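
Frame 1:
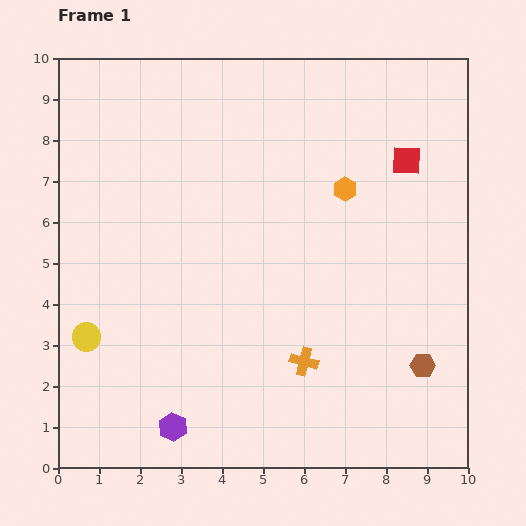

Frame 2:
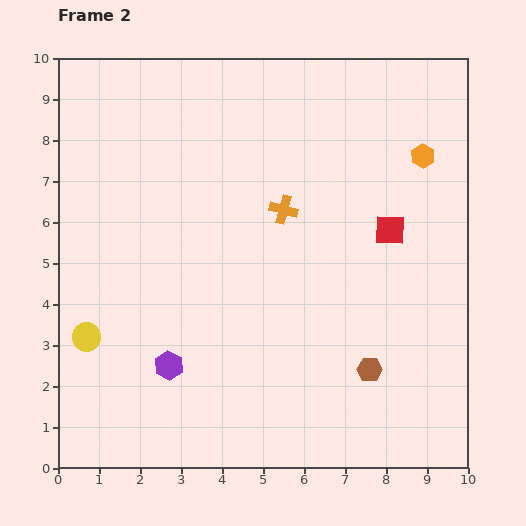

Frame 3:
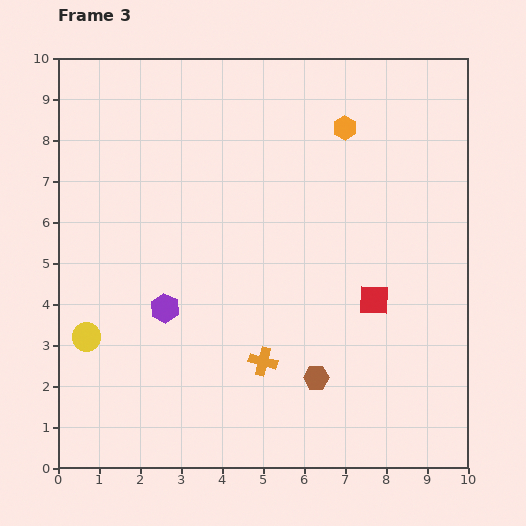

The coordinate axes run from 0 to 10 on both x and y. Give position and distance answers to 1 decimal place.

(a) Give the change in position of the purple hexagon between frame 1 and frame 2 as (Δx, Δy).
(-0.1, 1.5)

The purple hexagon was at (2.8, 1.0) in frame 1 and (2.7, 2.5) in frame 2.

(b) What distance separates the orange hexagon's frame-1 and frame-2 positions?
2.1

The orange hexagon moved from (7.0, 6.8) to (8.9, 7.6), a distance of √(1.9² + 0.8²) ≈ 2.1.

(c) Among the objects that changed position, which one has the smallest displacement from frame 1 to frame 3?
the orange cross

(moved 1.0)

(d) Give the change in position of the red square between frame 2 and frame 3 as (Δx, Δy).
(-0.4, -1.7)

The red square was at (8.1, 5.8) in frame 2 and (7.7, 4.1) in frame 3.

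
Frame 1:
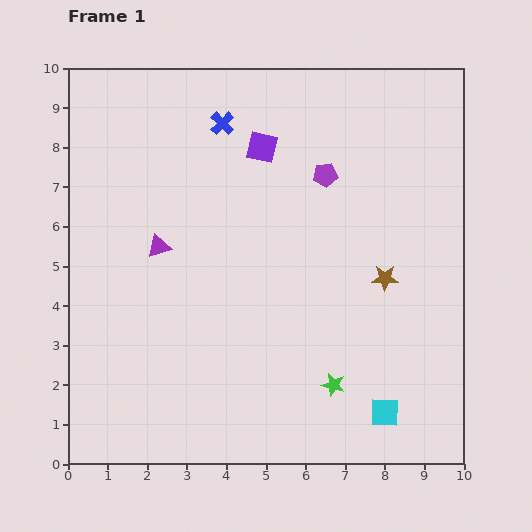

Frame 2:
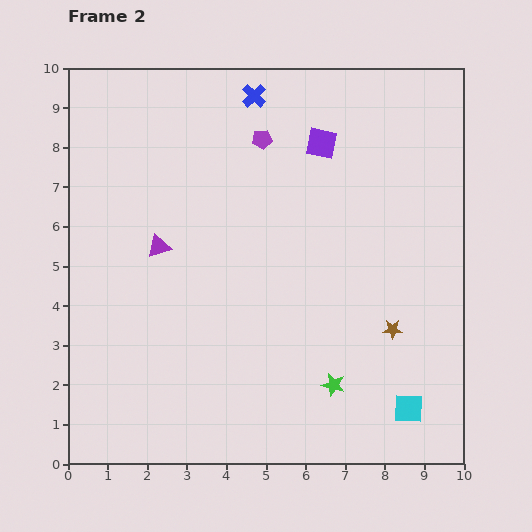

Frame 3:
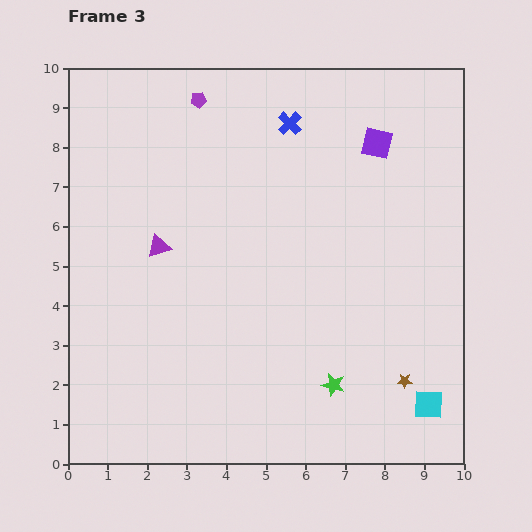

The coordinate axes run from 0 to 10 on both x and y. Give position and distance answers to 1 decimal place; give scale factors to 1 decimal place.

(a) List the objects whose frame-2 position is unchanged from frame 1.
the green star, the purple triangle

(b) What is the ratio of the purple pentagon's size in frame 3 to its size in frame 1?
0.7×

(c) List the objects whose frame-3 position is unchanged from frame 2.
the green star, the purple triangle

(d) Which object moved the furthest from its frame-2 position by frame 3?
the purple pentagon

(moved 1.9; next 1.4)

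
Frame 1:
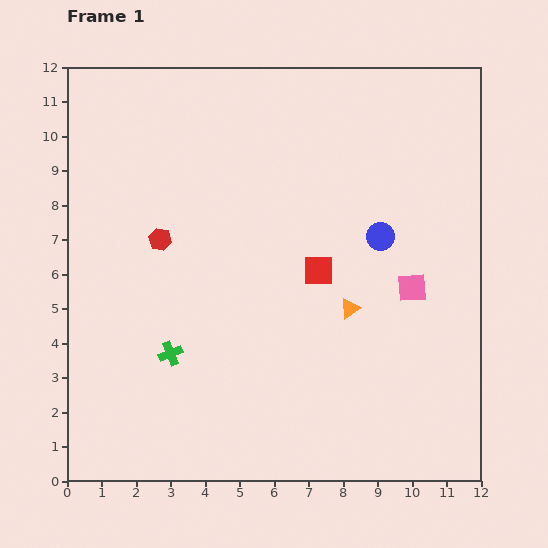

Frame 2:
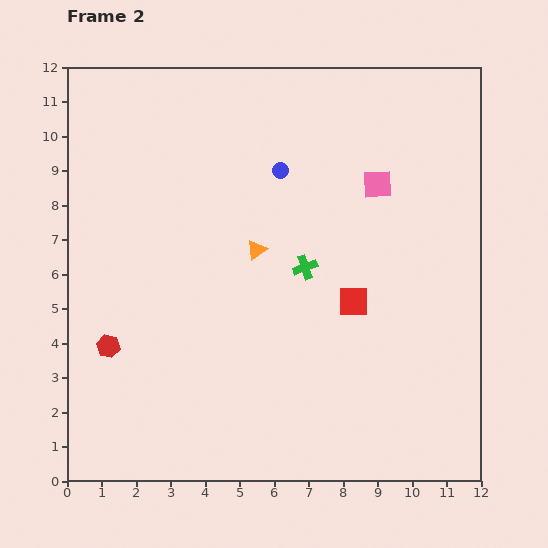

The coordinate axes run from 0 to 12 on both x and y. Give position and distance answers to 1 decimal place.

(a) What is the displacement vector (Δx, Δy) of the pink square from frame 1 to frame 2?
(-1.0, 3.0)

The pink square was at (10.0, 5.6) in frame 1 and (9.0, 8.6) in frame 2.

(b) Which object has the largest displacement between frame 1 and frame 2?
the green cross

(moved 4.6; next 3.5)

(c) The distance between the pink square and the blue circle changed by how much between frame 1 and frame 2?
+1.1

Distance in frame 1: 1.7. Distance in frame 2: 2.8.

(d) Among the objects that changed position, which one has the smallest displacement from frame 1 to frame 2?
the red square

(moved 1.3)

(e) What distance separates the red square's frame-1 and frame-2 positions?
1.3

The red square moved from (7.3, 6.1) to (8.3, 5.2), a distance of √(1.0² + 0.9²) ≈ 1.3.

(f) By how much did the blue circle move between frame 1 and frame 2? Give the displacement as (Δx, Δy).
(-2.9, 1.9)

The blue circle was at (9.1, 7.1) in frame 1 and (6.2, 9.0) in frame 2.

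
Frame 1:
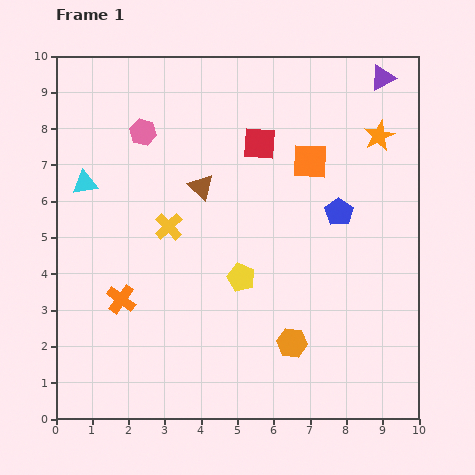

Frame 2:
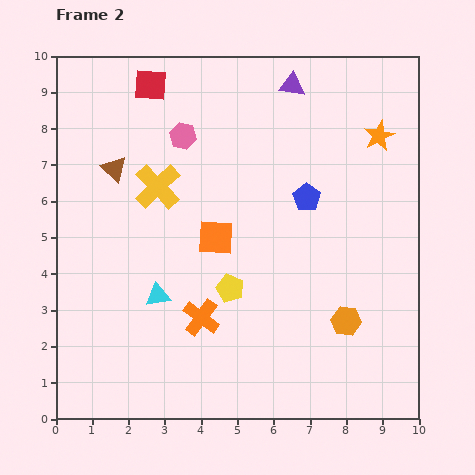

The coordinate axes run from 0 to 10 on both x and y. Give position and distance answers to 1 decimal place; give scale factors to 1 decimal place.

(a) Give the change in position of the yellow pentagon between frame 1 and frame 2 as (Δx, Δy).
(-0.3, -0.3)

The yellow pentagon was at (5.1, 3.9) in frame 1 and (4.8, 3.6) in frame 2.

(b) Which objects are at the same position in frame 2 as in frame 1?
the orange star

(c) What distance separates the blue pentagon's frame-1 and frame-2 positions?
1.0

The blue pentagon moved from (7.8, 5.7) to (6.9, 6.1), a distance of √(0.9² + 0.4²) ≈ 1.0.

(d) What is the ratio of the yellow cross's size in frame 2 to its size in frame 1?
1.7×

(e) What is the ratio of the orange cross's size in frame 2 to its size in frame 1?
1.3×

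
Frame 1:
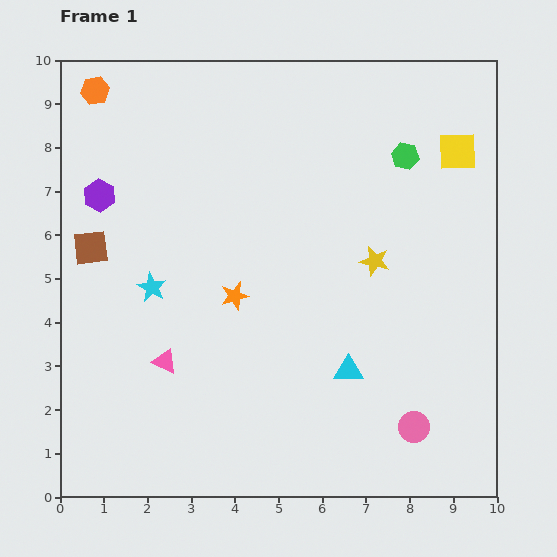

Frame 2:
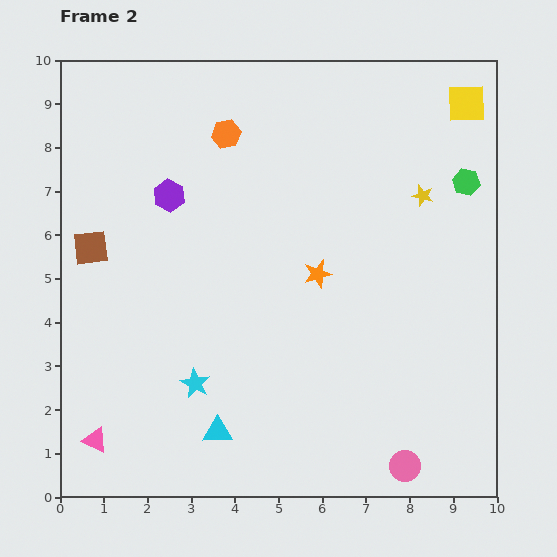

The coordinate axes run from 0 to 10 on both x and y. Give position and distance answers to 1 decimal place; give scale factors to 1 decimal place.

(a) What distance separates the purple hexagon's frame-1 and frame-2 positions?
1.6

The purple hexagon moved from (0.9, 6.9) to (2.5, 6.9), a distance of √(1.6² + 0.0²) ≈ 1.6.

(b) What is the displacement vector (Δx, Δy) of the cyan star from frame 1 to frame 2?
(1.0, -2.2)

The cyan star was at (2.1, 4.8) in frame 1 and (3.1, 2.6) in frame 2.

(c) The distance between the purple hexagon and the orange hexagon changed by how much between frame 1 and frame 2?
-0.5

Distance in frame 1: 2.4. Distance in frame 2: 1.9.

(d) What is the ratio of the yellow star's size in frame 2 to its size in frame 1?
0.7×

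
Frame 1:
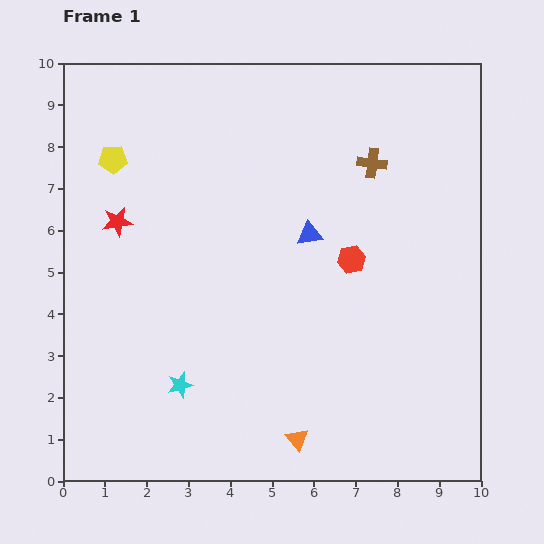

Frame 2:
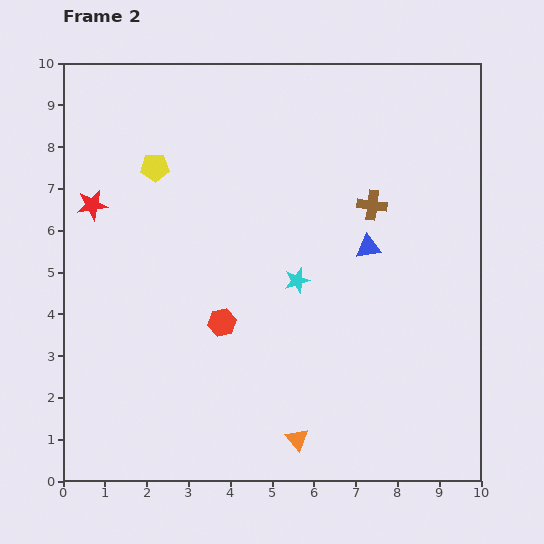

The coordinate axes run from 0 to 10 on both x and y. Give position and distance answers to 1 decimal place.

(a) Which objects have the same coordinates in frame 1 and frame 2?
the orange triangle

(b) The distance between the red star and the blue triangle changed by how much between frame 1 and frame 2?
+2.1

Distance in frame 1: 4.6. Distance in frame 2: 6.7.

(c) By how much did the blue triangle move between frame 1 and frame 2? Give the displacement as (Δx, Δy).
(1.4, -0.3)

The blue triangle was at (5.9, 5.9) in frame 1 and (7.3, 5.6) in frame 2.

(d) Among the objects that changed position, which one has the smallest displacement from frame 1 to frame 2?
the red star

(moved 0.7)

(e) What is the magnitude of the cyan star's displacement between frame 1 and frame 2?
3.8

The cyan star moved from (2.8, 2.3) to (5.6, 4.8), a distance of √(2.8² + 2.5²) ≈ 3.8.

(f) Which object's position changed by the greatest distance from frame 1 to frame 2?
the cyan star

(moved 3.8; next 3.4)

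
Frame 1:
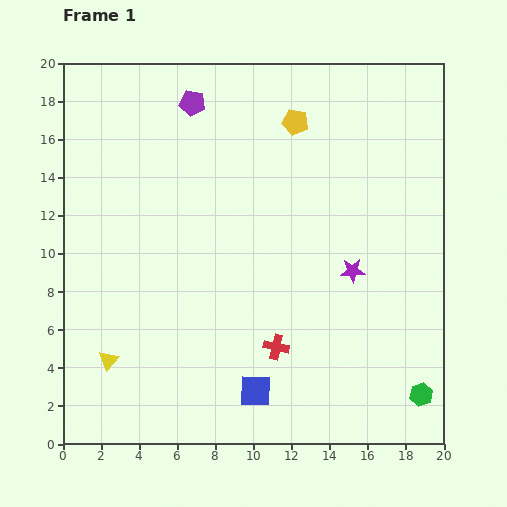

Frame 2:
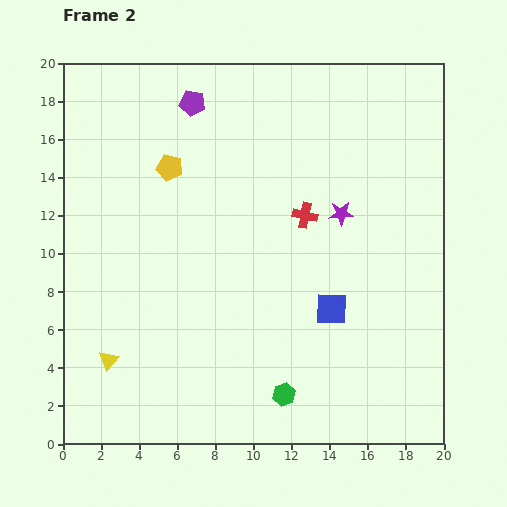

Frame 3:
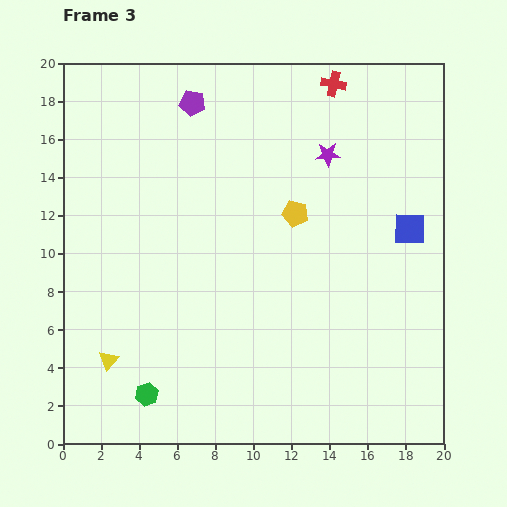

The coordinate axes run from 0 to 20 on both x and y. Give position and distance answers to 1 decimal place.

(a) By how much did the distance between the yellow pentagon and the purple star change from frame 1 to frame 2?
+0.9

Distance in frame 1: 8.4. Distance in frame 2: 9.3.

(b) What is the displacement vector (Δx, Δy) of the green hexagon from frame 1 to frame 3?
(-14.4, 0.0)

The green hexagon was at (18.8, 2.6) in frame 1 and (4.4, 2.6) in frame 3.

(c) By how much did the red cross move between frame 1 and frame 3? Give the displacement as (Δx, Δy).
(3.0, 13.8)

The red cross was at (11.2, 5.1) in frame 1 and (14.2, 18.9) in frame 3.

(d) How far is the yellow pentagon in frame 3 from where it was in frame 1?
4.8

The yellow pentagon moved from (12.2, 16.9) to (12.2, 12.1), a distance of √(0.0² + 4.8²) ≈ 4.8.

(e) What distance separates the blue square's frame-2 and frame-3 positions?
5.9

The blue square moved from (14.1, 7.1) to (18.2, 11.3), a distance of √(4.1² + 4.2²) ≈ 5.9.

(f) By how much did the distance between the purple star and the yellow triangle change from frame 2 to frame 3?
+1.4

Distance in frame 2: 14.4. Distance in frame 3: 15.8.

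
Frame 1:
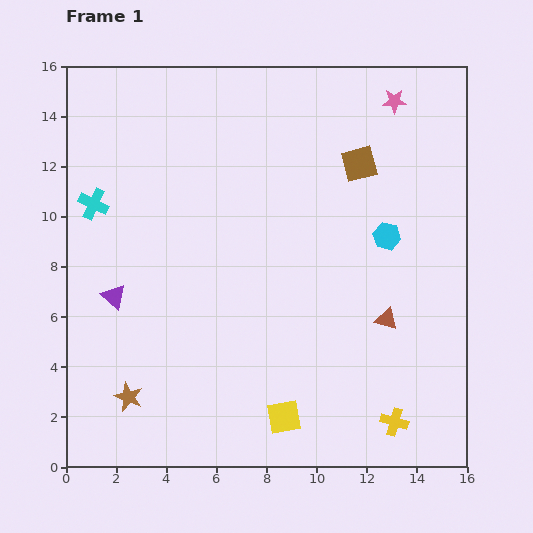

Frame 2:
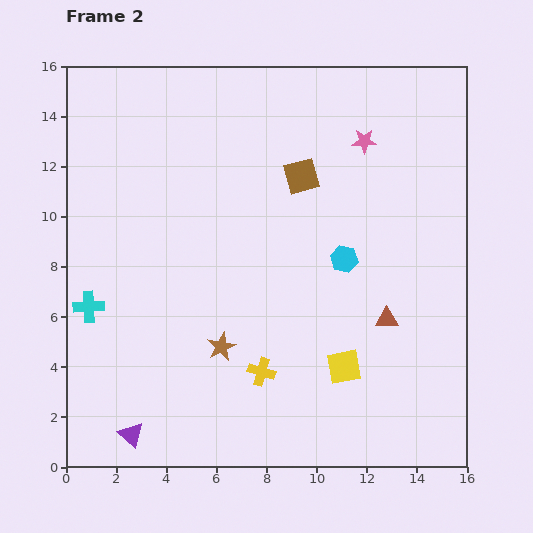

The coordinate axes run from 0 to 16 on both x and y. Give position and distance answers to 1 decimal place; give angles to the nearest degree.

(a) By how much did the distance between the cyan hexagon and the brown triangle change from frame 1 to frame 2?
-0.4

Distance in frame 1: 3.3. Distance in frame 2: 2.9.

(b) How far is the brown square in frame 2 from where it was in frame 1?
2.4

The brown square moved from (11.7, 12.1) to (9.4, 11.6), a distance of √(2.3² + 0.5²) ≈ 2.4.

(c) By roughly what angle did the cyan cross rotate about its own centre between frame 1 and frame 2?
28° counter-clockwise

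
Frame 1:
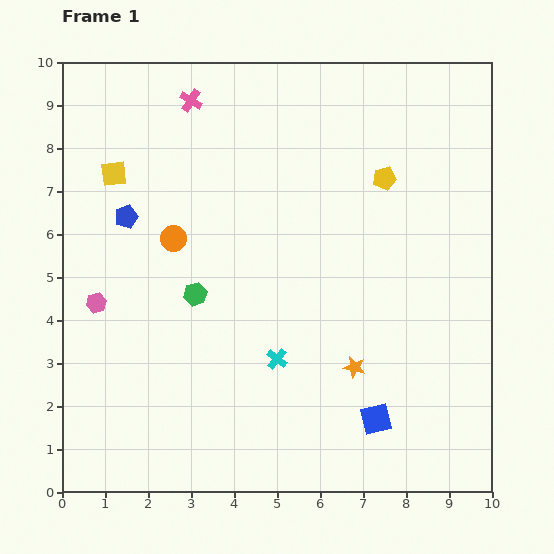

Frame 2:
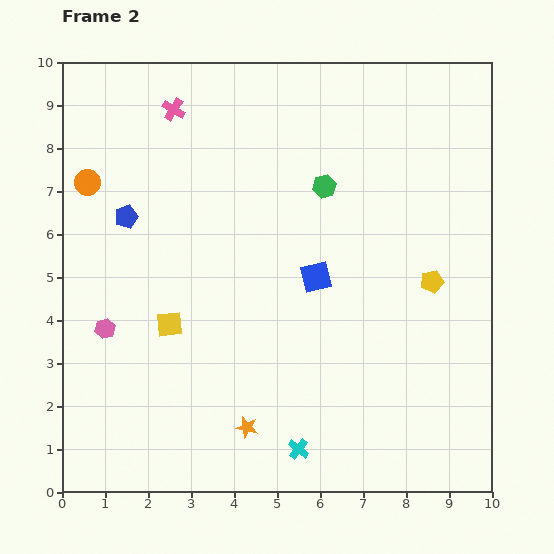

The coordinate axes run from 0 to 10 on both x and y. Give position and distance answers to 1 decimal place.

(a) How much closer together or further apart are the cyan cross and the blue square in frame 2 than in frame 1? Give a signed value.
+1.3

Distance in frame 1: 2.7. Distance in frame 2: 4.0.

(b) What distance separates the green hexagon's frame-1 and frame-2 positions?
3.9

The green hexagon moved from (3.1, 4.6) to (6.1, 7.1), a distance of √(3.0² + 2.5²) ≈ 3.9.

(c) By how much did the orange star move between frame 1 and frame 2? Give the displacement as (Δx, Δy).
(-2.5, -1.4)

The orange star was at (6.8, 2.9) in frame 1 and (4.3, 1.5) in frame 2.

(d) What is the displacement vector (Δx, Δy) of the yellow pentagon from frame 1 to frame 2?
(1.1, -2.4)

The yellow pentagon was at (7.5, 7.3) in frame 1 and (8.6, 4.9) in frame 2.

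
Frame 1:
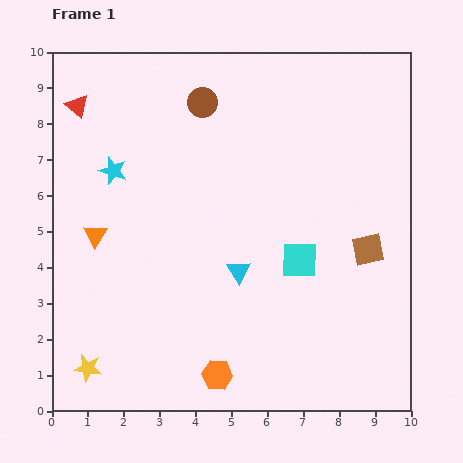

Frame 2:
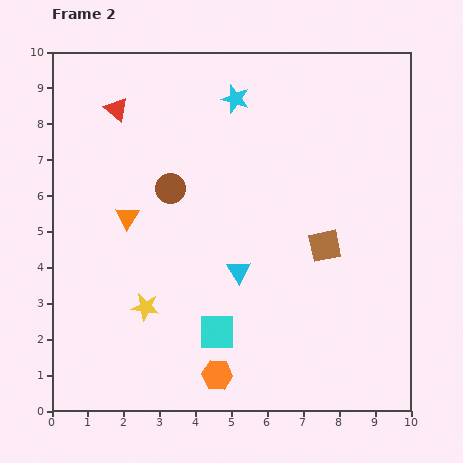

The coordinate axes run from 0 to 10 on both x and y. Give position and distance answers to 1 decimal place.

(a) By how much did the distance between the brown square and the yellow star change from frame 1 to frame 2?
-3.2

Distance in frame 1: 8.5. Distance in frame 2: 5.3.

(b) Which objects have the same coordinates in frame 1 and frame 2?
the orange hexagon, the cyan triangle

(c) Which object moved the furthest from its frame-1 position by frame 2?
the cyan star

(moved 3.9; next 3.0)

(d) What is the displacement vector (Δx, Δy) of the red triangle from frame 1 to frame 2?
(1.1, -0.1)

The red triangle was at (0.7, 8.5) in frame 1 and (1.8, 8.4) in frame 2.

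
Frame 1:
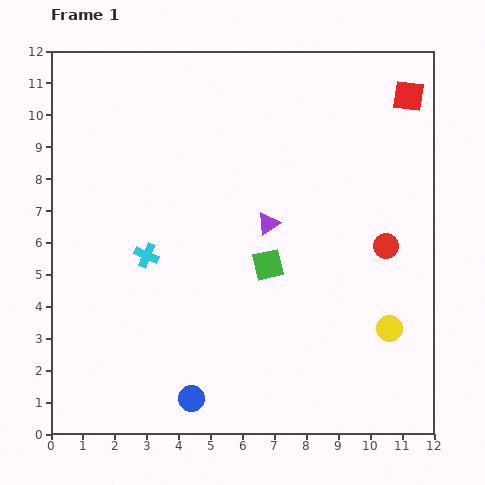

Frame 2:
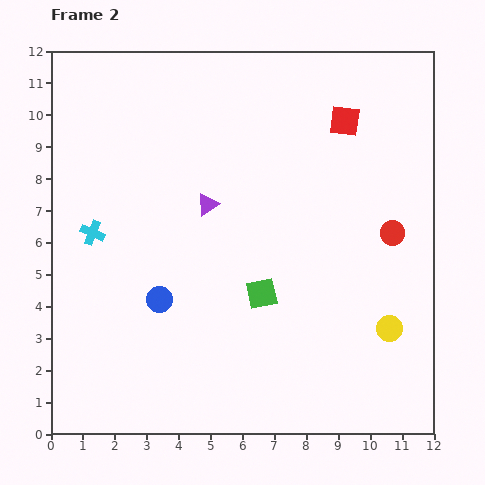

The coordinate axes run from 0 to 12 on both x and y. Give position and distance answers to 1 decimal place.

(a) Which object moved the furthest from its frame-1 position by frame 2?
the blue circle

(moved 3.3; next 2.2)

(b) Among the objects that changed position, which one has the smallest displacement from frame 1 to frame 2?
the red circle

(moved 0.4)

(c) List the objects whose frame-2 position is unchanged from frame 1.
the yellow circle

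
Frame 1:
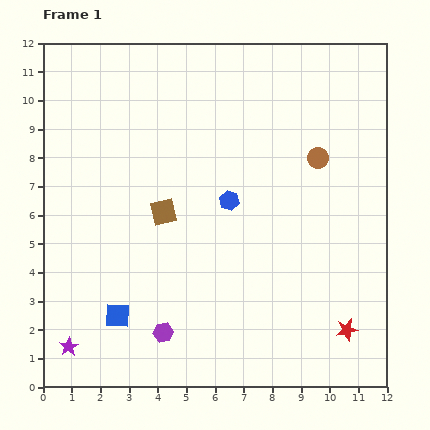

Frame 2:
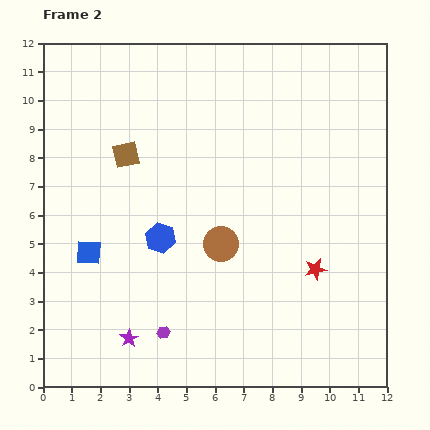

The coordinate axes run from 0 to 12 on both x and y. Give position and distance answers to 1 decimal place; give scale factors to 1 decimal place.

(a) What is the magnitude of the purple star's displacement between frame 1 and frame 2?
2.1

The purple star moved from (0.9, 1.4) to (3.0, 1.7), a distance of √(2.1² + 0.3²) ≈ 2.1.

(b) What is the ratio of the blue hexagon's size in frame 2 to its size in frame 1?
1.5×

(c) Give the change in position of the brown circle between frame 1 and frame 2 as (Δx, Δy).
(-3.4, -3.0)

The brown circle was at (9.6, 8.0) in frame 1 and (6.2, 5.0) in frame 2.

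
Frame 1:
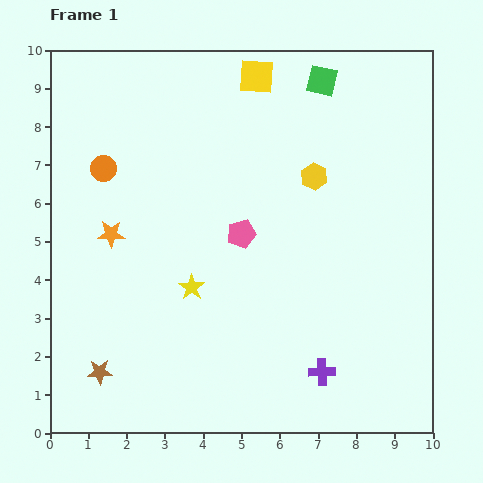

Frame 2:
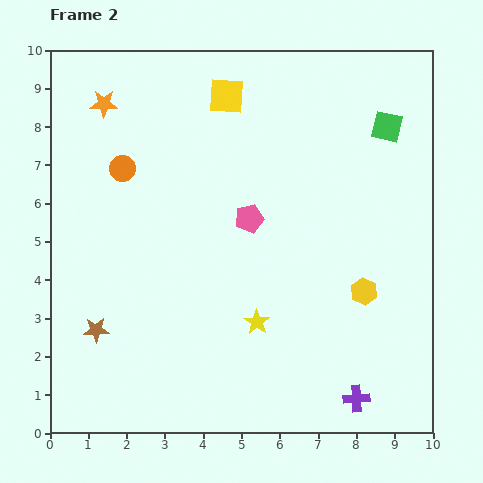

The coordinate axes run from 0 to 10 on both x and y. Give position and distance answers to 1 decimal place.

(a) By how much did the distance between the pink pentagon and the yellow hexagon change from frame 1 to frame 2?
+1.2

Distance in frame 1: 2.4. Distance in frame 2: 3.6.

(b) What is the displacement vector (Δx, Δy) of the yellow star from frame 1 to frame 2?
(1.7, -0.9)

The yellow star was at (3.7, 3.8) in frame 1 and (5.4, 2.9) in frame 2.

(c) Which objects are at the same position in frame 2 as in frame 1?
none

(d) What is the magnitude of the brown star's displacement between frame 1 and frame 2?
1.1

The brown star moved from (1.3, 1.6) to (1.2, 2.7), a distance of √(0.1² + 1.1²) ≈ 1.1.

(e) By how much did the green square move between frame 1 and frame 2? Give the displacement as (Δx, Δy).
(1.7, -1.2)

The green square was at (7.1, 9.2) in frame 1 and (8.8, 8.0) in frame 2.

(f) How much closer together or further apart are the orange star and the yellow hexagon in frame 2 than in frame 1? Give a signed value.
+2.9

Distance in frame 1: 5.5. Distance in frame 2: 8.4.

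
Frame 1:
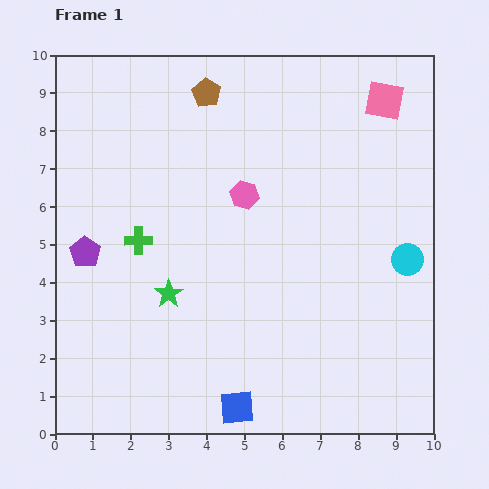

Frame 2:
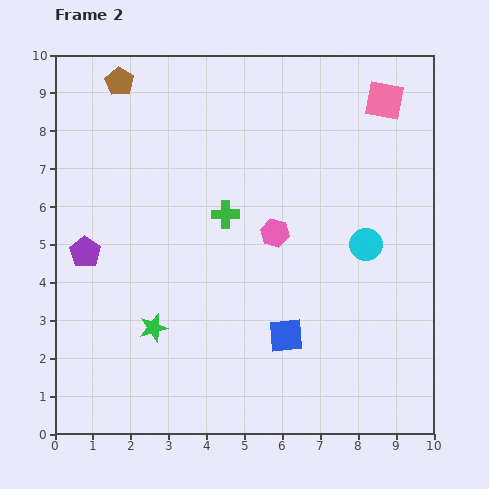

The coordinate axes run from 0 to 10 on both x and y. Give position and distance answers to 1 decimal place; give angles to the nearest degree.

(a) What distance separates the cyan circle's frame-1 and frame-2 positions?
1.2

The cyan circle moved from (9.3, 4.6) to (8.2, 5.0), a distance of √(1.1² + 0.4²) ≈ 1.2.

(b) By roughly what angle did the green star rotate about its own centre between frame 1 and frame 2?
20° clockwise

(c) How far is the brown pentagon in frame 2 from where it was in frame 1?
2.3

The brown pentagon moved from (4.0, 9.0) to (1.7, 9.3), a distance of √(2.3² + 0.3²) ≈ 2.3.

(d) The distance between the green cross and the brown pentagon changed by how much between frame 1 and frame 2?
+0.2

Distance in frame 1: 4.3. Distance in frame 2: 4.5.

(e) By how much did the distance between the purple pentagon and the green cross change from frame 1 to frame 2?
+2.4

Distance in frame 1: 1.4. Distance in frame 2: 3.8.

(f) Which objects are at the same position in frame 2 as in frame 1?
the purple pentagon, the pink square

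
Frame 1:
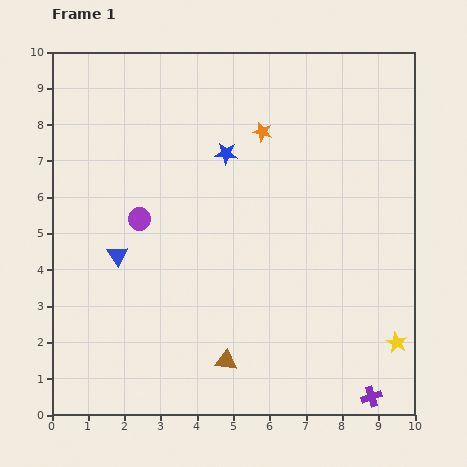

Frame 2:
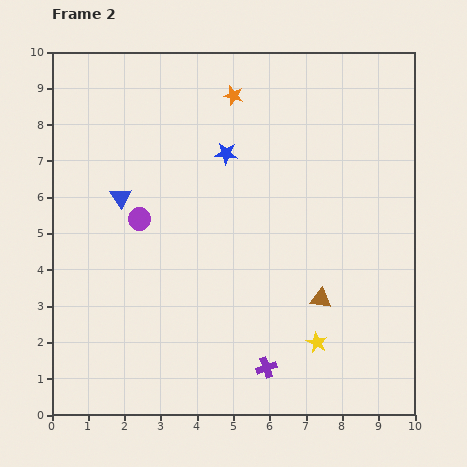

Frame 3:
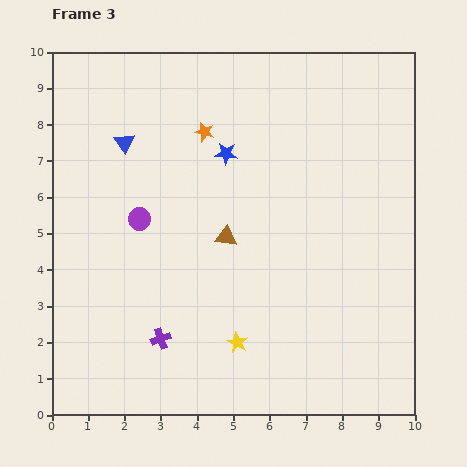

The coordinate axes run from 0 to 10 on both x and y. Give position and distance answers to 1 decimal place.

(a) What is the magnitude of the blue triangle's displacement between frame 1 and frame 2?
1.6

The blue triangle moved from (1.8, 4.4) to (1.9, 6.0), a distance of √(0.1² + 1.6²) ≈ 1.6.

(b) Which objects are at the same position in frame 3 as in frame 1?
the purple circle, the blue star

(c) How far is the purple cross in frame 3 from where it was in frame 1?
6.0

The purple cross moved from (8.8, 0.5) to (3.0, 2.1), a distance of √(5.8² + 1.6²) ≈ 6.0.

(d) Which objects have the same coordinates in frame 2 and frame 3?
the purple circle, the blue star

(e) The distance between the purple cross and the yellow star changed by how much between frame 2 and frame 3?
+0.5

Distance in frame 2: 1.6. Distance in frame 3: 2.1.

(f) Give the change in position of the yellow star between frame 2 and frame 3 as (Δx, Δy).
(-2.2, 0.0)

The yellow star was at (7.3, 2.0) in frame 2 and (5.1, 2.0) in frame 3.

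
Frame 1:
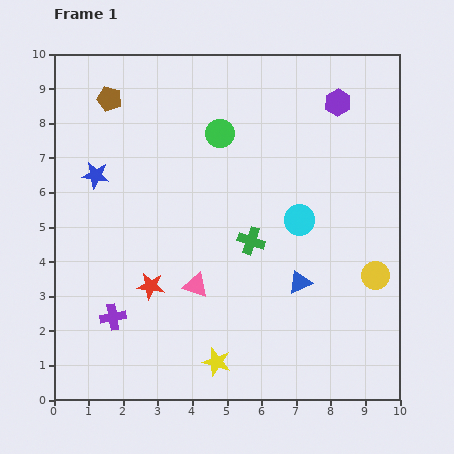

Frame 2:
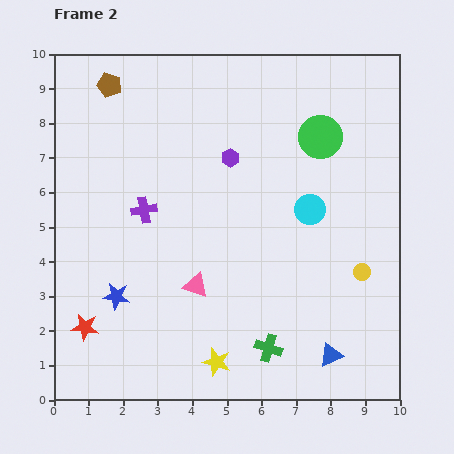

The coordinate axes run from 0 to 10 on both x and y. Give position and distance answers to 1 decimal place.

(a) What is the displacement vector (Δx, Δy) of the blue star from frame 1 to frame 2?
(0.6, -3.5)

The blue star was at (1.2, 6.5) in frame 1 and (1.8, 3.0) in frame 2.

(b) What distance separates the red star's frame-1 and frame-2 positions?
2.2

The red star moved from (2.8, 3.3) to (0.9, 2.1), a distance of √(1.9² + 1.2²) ≈ 2.2.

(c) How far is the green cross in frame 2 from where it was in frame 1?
3.1

The green cross moved from (5.7, 4.6) to (6.2, 1.5), a distance of √(0.5² + 3.1²) ≈ 3.1.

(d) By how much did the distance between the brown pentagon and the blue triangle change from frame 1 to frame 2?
+2.5

Distance in frame 1: 7.6. Distance in frame 2: 10.1.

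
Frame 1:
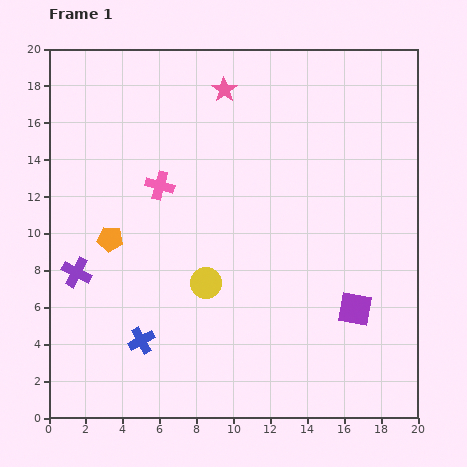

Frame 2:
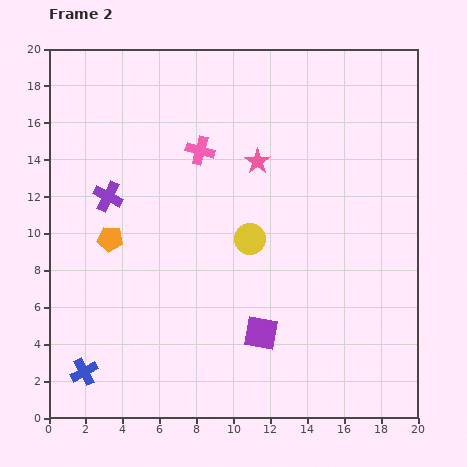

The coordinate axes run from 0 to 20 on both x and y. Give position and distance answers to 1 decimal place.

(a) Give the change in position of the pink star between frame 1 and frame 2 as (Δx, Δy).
(1.8, -3.9)

The pink star was at (9.5, 17.8) in frame 1 and (11.3, 13.9) in frame 2.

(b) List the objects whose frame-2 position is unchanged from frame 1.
the orange pentagon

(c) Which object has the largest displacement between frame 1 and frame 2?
the purple square

(moved 5.3; next 4.4)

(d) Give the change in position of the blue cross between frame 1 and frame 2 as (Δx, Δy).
(-3.1, -1.7)

The blue cross was at (5.0, 4.2) in frame 1 and (1.9, 2.5) in frame 2.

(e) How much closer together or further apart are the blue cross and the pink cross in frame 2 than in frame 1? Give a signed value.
+5.1

Distance in frame 1: 8.5. Distance in frame 2: 13.6.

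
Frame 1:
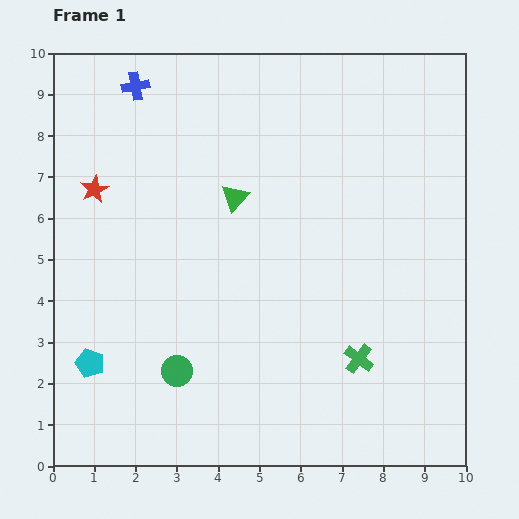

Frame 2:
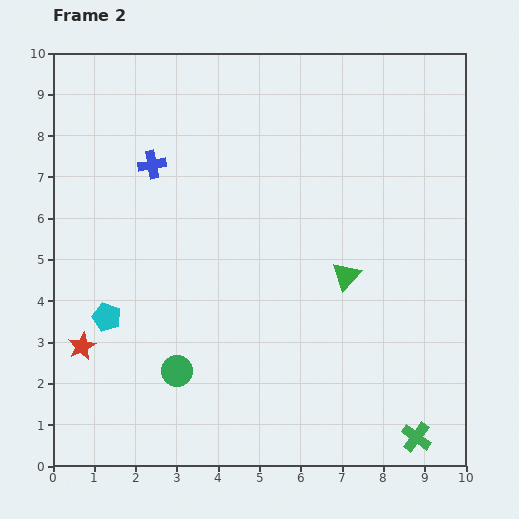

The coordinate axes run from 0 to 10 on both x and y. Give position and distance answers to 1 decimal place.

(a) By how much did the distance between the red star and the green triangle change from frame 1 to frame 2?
+3.2

Distance in frame 1: 3.4. Distance in frame 2: 6.6.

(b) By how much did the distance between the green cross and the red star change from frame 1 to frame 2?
+0.8

Distance in frame 1: 7.6. Distance in frame 2: 8.4.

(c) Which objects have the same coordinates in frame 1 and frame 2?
the green circle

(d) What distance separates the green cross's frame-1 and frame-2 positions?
2.4

The green cross moved from (7.4, 2.6) to (8.8, 0.7), a distance of √(1.4² + 1.9²) ≈ 2.4.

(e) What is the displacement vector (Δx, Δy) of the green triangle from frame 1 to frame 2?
(2.7, -1.9)

The green triangle was at (4.4, 6.5) in frame 1 and (7.1, 4.6) in frame 2.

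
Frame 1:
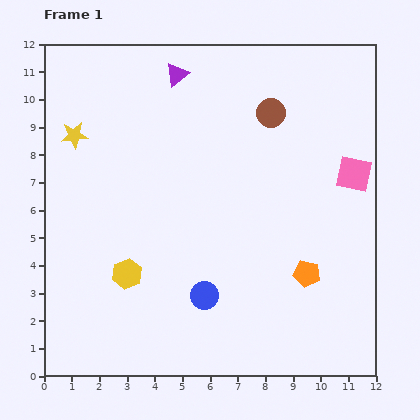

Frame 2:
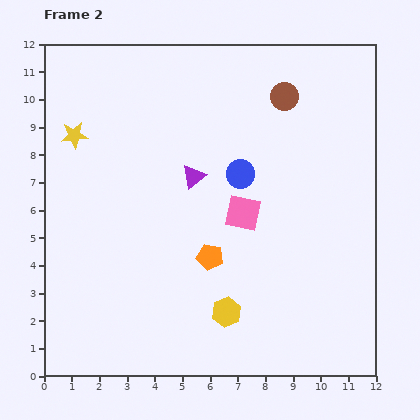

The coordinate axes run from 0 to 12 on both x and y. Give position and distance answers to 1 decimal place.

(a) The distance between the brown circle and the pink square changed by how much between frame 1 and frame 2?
+0.8

Distance in frame 1: 3.7. Distance in frame 2: 4.5.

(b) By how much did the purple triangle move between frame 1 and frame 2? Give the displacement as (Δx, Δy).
(0.6, -3.7)

The purple triangle was at (4.8, 10.9) in frame 1 and (5.4, 7.2) in frame 2.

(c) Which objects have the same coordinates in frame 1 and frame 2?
the yellow star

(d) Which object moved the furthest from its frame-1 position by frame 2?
the blue circle

(moved 4.6; next 4.2)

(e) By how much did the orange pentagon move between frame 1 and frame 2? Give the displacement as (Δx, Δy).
(-3.5, 0.6)

The orange pentagon was at (9.5, 3.7) in frame 1 and (6.0, 4.3) in frame 2.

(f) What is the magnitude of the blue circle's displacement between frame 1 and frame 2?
4.6

The blue circle moved from (5.8, 2.9) to (7.1, 7.3), a distance of √(1.3² + 4.4²) ≈ 4.6.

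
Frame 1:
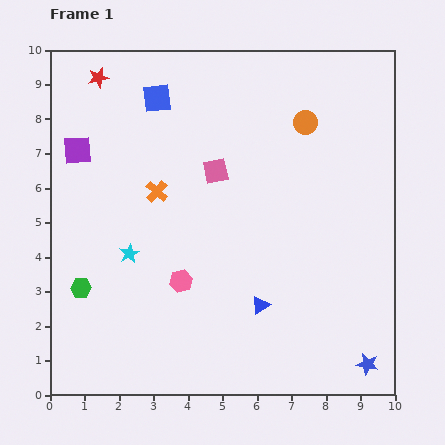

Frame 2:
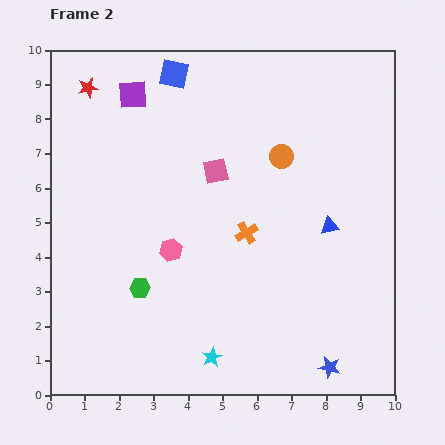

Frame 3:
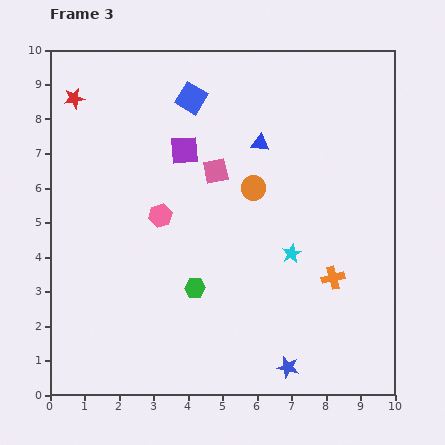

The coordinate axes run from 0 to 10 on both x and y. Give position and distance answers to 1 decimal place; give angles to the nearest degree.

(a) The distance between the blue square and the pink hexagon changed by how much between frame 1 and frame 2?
-0.2

Distance in frame 1: 5.3. Distance in frame 2: 5.1.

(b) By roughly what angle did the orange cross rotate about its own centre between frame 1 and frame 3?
35° clockwise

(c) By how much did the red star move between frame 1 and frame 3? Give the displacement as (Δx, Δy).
(-0.7, -0.6)

The red star was at (1.4, 9.2) in frame 1 and (0.7, 8.6) in frame 3.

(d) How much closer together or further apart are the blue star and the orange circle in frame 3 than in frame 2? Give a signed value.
-1.0

Distance in frame 2: 6.3. Distance in frame 3: 5.3.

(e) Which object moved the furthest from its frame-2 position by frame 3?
the cyan star

(moved 3.8; next 3.1)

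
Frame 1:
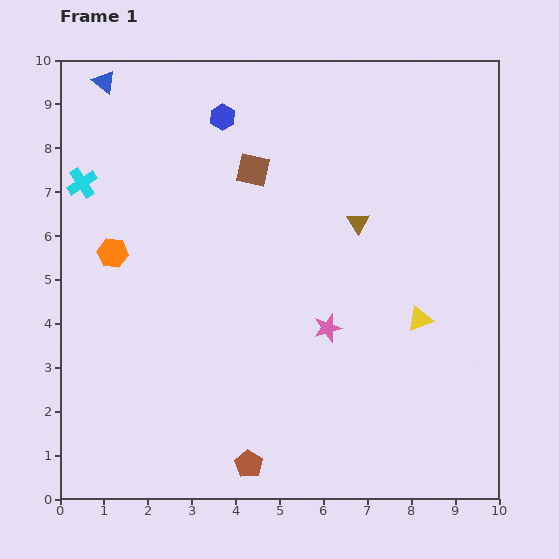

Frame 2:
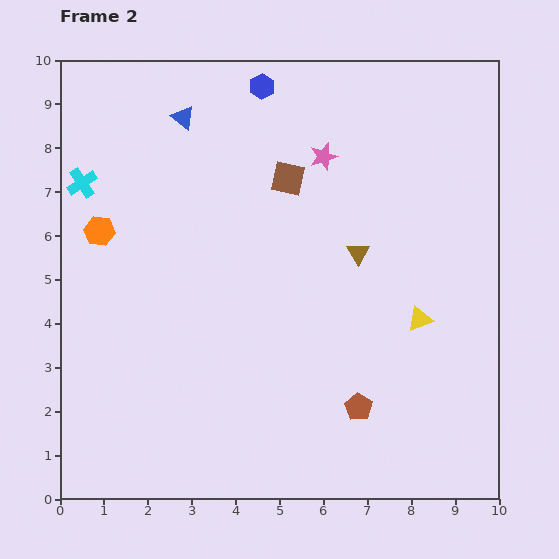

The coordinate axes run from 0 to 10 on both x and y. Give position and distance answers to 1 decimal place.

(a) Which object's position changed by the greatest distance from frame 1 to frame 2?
the pink star

(moved 3.9; next 2.8)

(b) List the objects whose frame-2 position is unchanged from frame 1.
the yellow triangle, the cyan cross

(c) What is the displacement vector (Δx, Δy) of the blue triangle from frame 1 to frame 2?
(1.8, -0.8)

The blue triangle was at (1.0, 9.5) in frame 1 and (2.8, 8.7) in frame 2.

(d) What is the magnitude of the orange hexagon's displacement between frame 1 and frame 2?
0.6

The orange hexagon moved from (1.2, 5.6) to (0.9, 6.1), a distance of √(0.3² + 0.5²) ≈ 0.6.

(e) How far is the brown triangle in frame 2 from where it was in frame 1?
0.7

The brown triangle moved from (6.8, 6.3) to (6.8, 5.6), a distance of √(0.0² + 0.7²) ≈ 0.7.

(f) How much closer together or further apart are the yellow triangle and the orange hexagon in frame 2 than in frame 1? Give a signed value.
+0.4

Distance in frame 1: 7.2. Distance in frame 2: 7.6.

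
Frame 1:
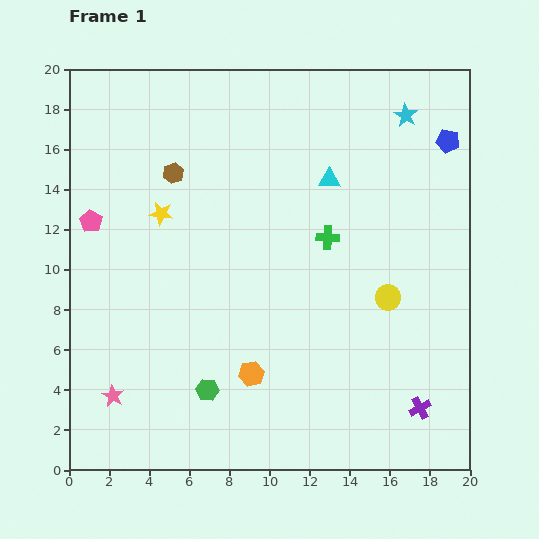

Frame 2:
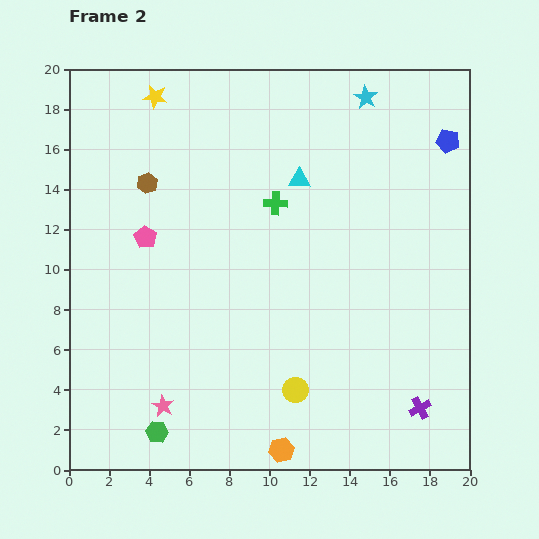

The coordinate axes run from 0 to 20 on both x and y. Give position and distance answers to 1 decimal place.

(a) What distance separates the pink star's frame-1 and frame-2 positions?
2.5

The pink star moved from (2.2, 3.7) to (4.7, 3.2), a distance of √(2.5² + 0.5²) ≈ 2.5.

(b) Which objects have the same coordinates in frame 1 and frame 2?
the purple cross, the blue pentagon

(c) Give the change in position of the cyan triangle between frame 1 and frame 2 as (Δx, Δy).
(-1.5, 0.0)

The cyan triangle was at (13.0, 14.5) in frame 1 and (11.5, 14.5) in frame 2.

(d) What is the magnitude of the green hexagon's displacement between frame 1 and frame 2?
3.3

The green hexagon moved from (6.9, 4.0) to (4.4, 1.9), a distance of √(2.5² + 2.1²) ≈ 3.3.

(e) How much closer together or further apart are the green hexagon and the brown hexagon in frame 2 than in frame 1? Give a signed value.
+1.5

Distance in frame 1: 10.9. Distance in frame 2: 12.4.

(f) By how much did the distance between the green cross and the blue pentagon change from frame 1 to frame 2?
+1.4

Distance in frame 1: 7.7. Distance in frame 2: 9.1.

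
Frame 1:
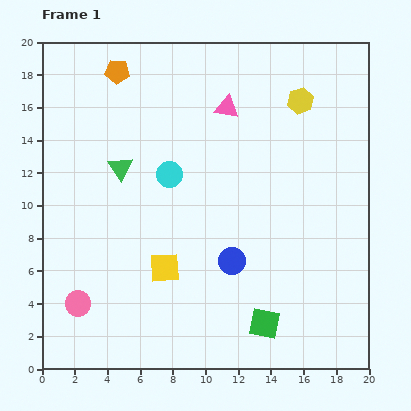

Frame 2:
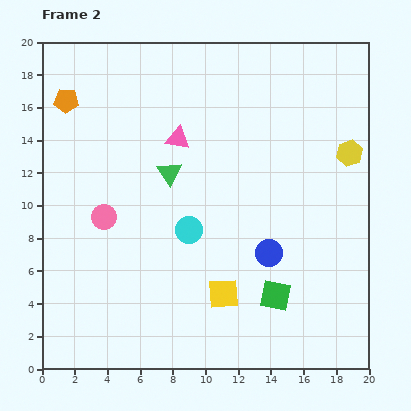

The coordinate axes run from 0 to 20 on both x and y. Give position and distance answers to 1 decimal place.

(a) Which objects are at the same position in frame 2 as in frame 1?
none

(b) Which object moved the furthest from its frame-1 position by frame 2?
the pink circle

(moved 5.5; next 4.4)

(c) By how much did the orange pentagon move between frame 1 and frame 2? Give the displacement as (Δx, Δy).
(-3.1, -1.8)

The orange pentagon was at (4.6, 18.2) in frame 1 and (1.5, 16.4) in frame 2.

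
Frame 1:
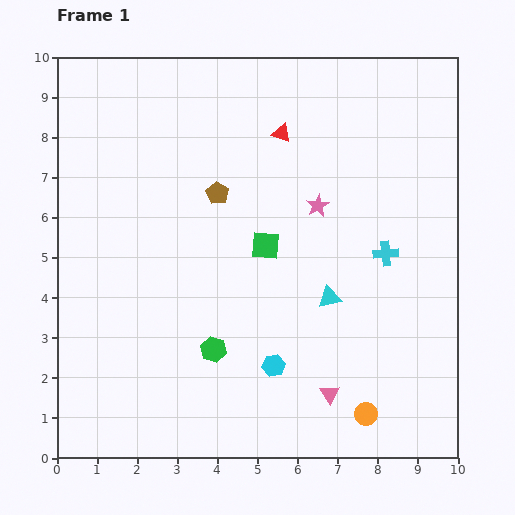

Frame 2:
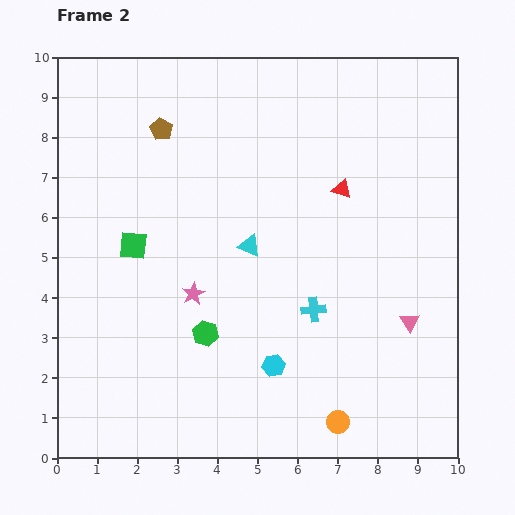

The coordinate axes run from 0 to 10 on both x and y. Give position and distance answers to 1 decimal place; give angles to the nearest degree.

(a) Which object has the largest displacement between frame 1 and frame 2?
the pink star

(moved 3.8; next 3.3)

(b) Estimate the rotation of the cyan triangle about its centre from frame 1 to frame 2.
35° clockwise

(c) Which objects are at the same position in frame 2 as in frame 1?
the cyan hexagon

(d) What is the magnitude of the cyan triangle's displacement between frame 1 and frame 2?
2.4

The cyan triangle moved from (6.8, 4.0) to (4.8, 5.3), a distance of √(2.0² + 1.3²) ≈ 2.4.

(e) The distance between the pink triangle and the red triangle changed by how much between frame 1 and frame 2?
-2.9

Distance in frame 1: 6.6. Distance in frame 2: 3.7.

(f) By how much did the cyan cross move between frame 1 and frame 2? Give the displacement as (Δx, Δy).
(-1.8, -1.4)

The cyan cross was at (8.2, 5.1) in frame 1 and (6.4, 3.7) in frame 2.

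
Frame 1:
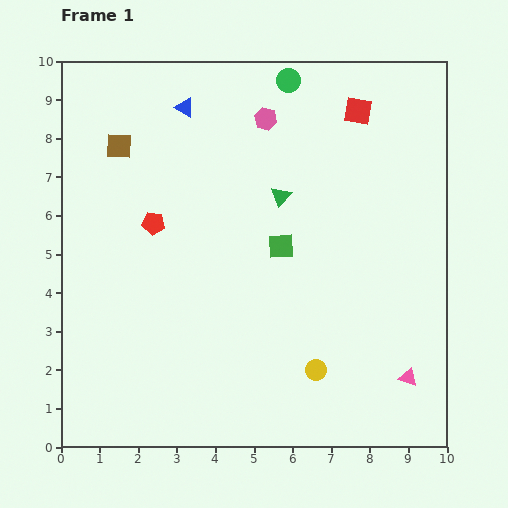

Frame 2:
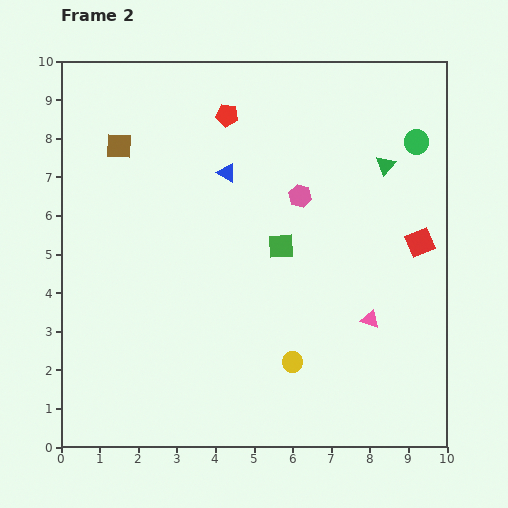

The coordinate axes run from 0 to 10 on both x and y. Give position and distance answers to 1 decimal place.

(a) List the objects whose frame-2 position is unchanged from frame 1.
the brown square, the green square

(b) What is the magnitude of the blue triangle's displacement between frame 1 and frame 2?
2.0

The blue triangle moved from (3.2, 8.8) to (4.3, 7.1), a distance of √(1.1² + 1.7²) ≈ 2.0.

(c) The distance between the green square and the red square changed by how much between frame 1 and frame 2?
-0.4

Distance in frame 1: 4.0. Distance in frame 2: 3.6.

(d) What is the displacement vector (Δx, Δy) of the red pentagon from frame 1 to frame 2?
(1.9, 2.8)

The red pentagon was at (2.4, 5.8) in frame 1 and (4.3, 8.6) in frame 2.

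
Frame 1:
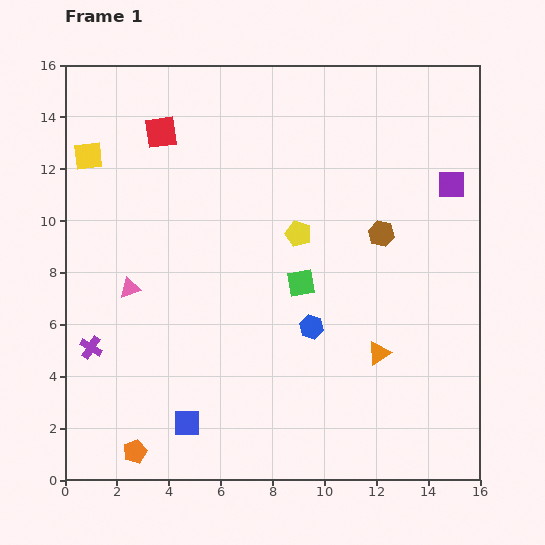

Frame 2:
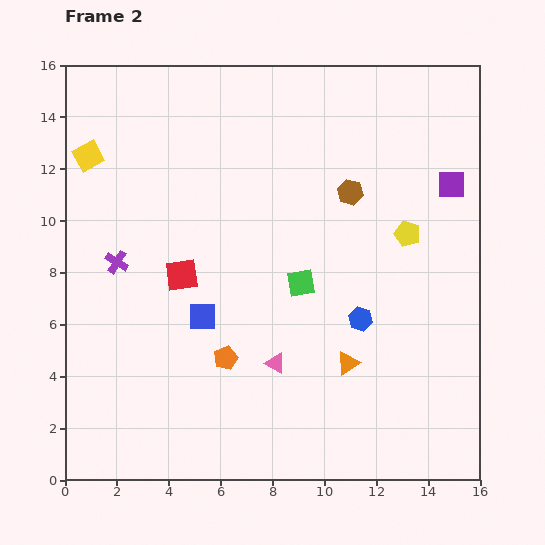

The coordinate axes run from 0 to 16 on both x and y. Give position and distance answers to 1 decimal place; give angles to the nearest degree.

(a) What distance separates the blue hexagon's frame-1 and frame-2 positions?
1.9

The blue hexagon moved from (9.5, 5.9) to (11.4, 6.2), a distance of √(1.9² + 0.3²) ≈ 1.9.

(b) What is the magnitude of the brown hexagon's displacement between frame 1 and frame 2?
2.0

The brown hexagon moved from (12.2, 9.5) to (11.0, 11.1), a distance of √(1.2² + 1.6²) ≈ 2.0.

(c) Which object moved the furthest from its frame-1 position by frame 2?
the pink triangle

(moved 6.3; next 5.6)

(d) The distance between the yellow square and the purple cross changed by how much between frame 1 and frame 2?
-3.2

Distance in frame 1: 7.4. Distance in frame 2: 4.2.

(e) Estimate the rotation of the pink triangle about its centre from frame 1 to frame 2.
48° clockwise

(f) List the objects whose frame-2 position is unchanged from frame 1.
the yellow square, the green square, the purple square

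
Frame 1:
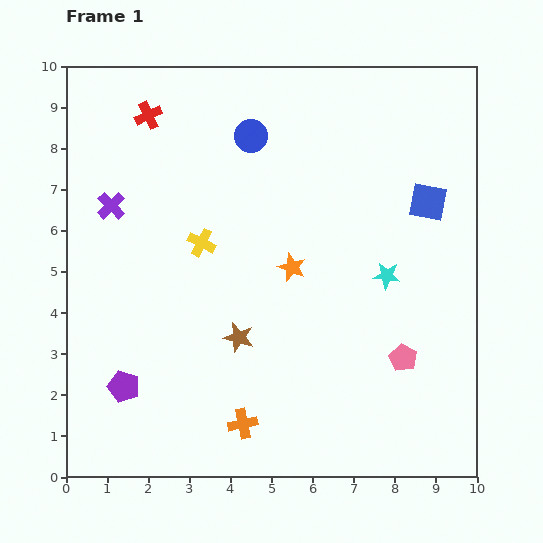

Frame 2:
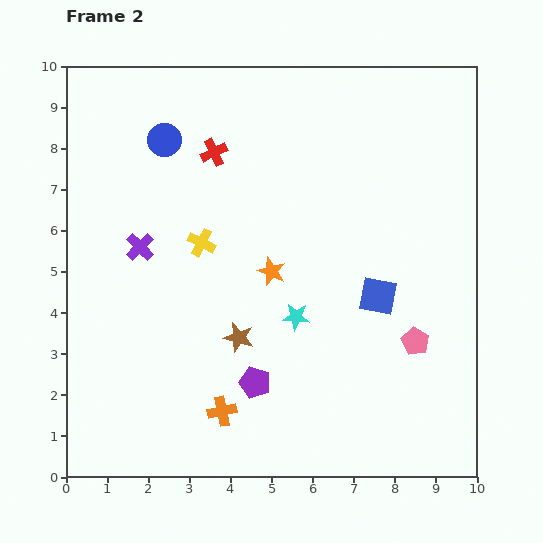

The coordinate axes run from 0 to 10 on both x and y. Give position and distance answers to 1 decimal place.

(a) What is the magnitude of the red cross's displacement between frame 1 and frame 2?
1.8

The red cross moved from (2.0, 8.8) to (3.6, 7.9), a distance of √(1.6² + 0.9²) ≈ 1.8.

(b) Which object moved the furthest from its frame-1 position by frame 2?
the purple pentagon

(moved 3.2; next 2.6)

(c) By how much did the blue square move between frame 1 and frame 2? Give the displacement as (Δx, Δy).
(-1.2, -2.3)

The blue square was at (8.8, 6.7) in frame 1 and (7.6, 4.4) in frame 2.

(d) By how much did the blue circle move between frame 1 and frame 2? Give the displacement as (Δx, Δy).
(-2.1, -0.1)

The blue circle was at (4.5, 8.3) in frame 1 and (2.4, 8.2) in frame 2.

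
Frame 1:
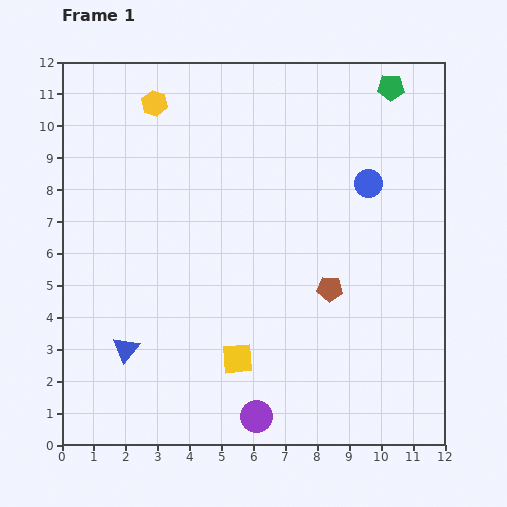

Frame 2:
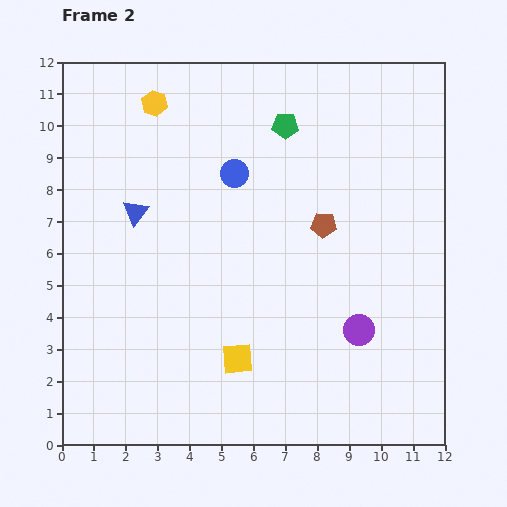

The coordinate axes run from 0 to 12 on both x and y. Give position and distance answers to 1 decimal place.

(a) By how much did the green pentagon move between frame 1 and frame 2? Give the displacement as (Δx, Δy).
(-3.3, -1.2)

The green pentagon was at (10.3, 11.2) in frame 1 and (7.0, 10.0) in frame 2.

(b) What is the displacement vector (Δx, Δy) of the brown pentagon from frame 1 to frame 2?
(-0.2, 2.0)

The brown pentagon was at (8.4, 4.9) in frame 1 and (8.2, 6.9) in frame 2.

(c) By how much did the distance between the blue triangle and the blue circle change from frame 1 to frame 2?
-5.9

Distance in frame 1: 9.2. Distance in frame 2: 3.3.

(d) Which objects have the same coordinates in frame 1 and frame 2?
the yellow square, the yellow hexagon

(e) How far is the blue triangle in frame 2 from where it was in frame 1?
4.3

The blue triangle moved from (2.0, 3.0) to (2.3, 7.3), a distance of √(0.3² + 4.3²) ≈ 4.3.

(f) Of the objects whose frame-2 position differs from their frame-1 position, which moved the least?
the brown pentagon

(moved 2.0)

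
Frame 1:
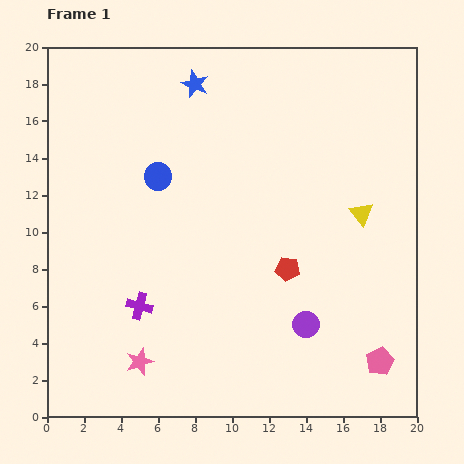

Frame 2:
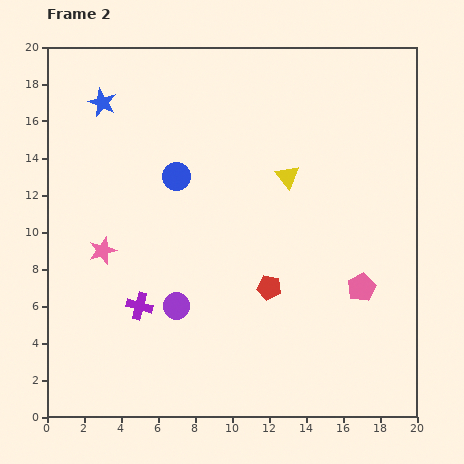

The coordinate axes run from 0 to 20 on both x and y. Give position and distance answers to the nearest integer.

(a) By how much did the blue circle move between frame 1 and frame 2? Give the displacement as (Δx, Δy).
(1, 0)

The blue circle was at (6, 13) in frame 1 and (7, 13) in frame 2.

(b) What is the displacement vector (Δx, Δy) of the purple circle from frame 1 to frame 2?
(-7, 1)

The purple circle was at (14, 5) in frame 1 and (7, 6) in frame 2.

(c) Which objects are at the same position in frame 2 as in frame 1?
the purple cross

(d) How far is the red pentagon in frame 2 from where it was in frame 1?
1

The red pentagon moved from (13, 8) to (12, 7), a distance of √(1² + 1²) ≈ 1.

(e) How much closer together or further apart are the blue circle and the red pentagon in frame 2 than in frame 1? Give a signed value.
-1

Distance in frame 1: 9. Distance in frame 2: 8.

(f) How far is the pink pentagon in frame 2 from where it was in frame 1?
4

The pink pentagon moved from (18, 3) to (17, 7), a distance of √(1² + 4²) ≈ 4.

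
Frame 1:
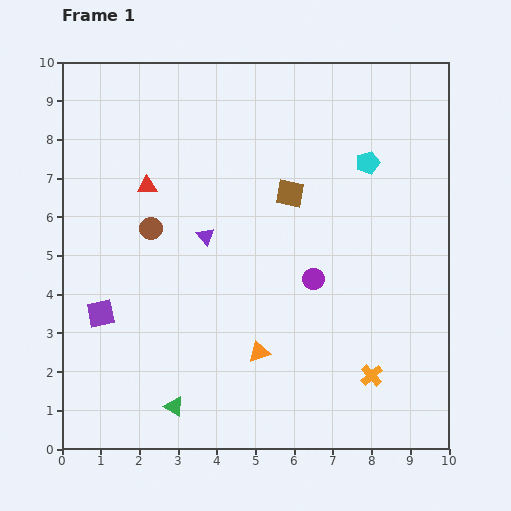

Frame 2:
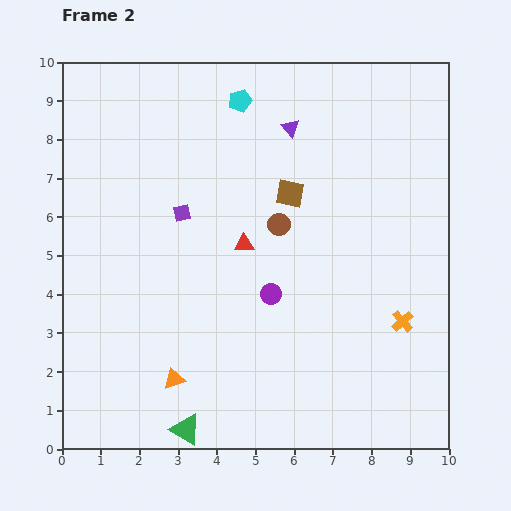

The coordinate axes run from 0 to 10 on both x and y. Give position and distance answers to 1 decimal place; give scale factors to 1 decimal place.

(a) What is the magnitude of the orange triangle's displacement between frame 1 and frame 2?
2.3

The orange triangle moved from (5.1, 2.5) to (2.9, 1.8), a distance of √(2.2² + 0.7²) ≈ 2.3.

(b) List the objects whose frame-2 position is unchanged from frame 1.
the brown square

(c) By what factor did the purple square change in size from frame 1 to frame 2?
0.6×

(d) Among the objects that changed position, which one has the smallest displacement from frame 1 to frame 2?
the green triangle

(moved 0.7)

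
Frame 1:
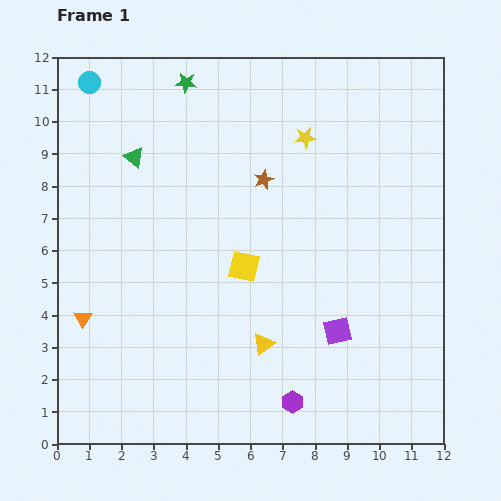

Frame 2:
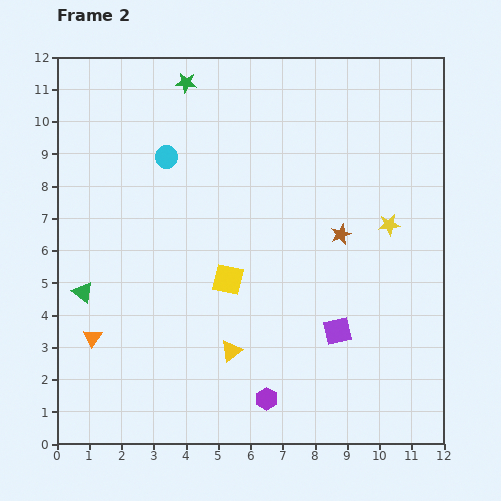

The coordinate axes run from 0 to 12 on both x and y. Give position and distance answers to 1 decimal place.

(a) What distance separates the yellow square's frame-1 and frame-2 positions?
0.6

The yellow square moved from (5.8, 5.5) to (5.3, 5.1), a distance of √(0.5² + 0.4²) ≈ 0.6.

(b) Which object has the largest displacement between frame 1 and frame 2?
the green triangle

(moved 4.5; next 3.7)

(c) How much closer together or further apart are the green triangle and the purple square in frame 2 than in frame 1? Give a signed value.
-0.3

Distance in frame 1: 8.3. Distance in frame 2: 8.0.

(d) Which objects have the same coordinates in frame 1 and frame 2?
the green star, the purple square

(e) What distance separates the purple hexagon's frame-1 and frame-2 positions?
0.8

The purple hexagon moved from (7.3, 1.3) to (6.5, 1.4), a distance of √(0.8² + 0.1²) ≈ 0.8.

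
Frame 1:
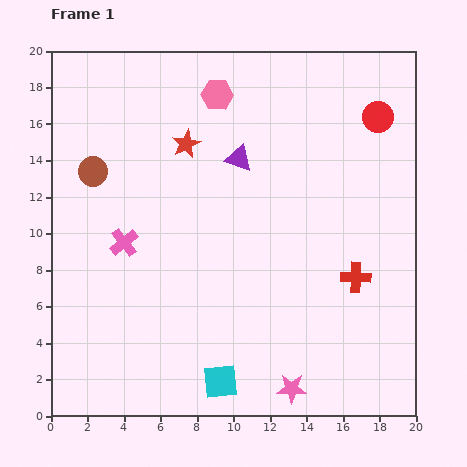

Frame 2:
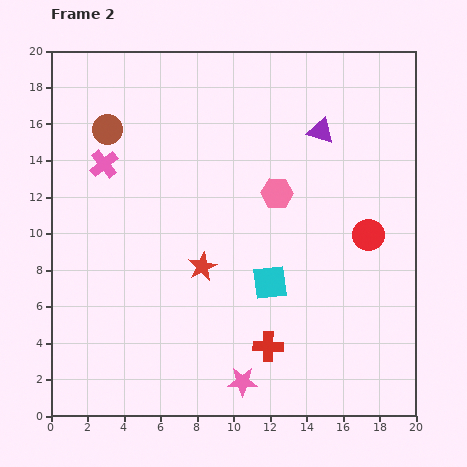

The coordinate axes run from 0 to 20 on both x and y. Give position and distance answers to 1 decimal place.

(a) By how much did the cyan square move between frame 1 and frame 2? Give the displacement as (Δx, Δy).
(2.7, 5.4)

The cyan square was at (9.3, 1.9) in frame 1 and (12.0, 7.3) in frame 2.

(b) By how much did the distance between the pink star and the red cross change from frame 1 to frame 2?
-4.6

Distance in frame 1: 7.0. Distance in frame 2: 2.4.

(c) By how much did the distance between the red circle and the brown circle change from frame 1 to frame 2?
-0.5

Distance in frame 1: 15.9. Distance in frame 2: 15.4.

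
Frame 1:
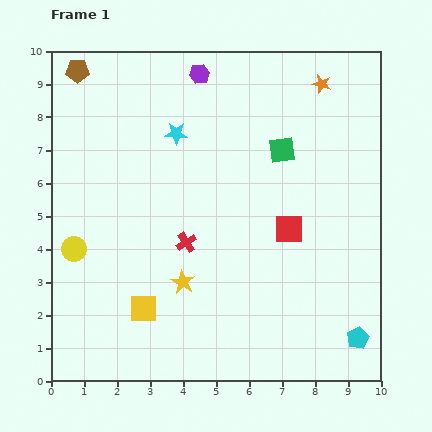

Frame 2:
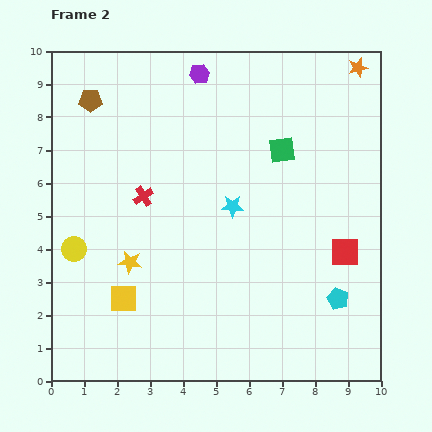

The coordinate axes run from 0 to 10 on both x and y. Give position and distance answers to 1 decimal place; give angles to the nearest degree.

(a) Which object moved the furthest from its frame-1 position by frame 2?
the cyan star

(moved 2.8; next 1.9)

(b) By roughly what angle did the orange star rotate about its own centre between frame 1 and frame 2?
30° counter-clockwise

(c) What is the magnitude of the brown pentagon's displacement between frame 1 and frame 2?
1.0

The brown pentagon moved from (0.8, 9.4) to (1.2, 8.5), a distance of √(0.4² + 0.9²) ≈ 1.0.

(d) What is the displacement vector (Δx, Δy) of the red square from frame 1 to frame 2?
(1.7, -0.7)

The red square was at (7.2, 4.6) in frame 1 and (8.9, 3.9) in frame 2.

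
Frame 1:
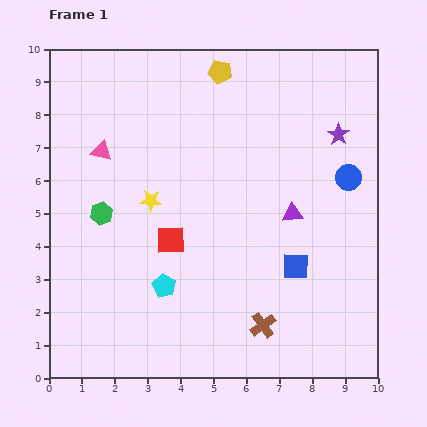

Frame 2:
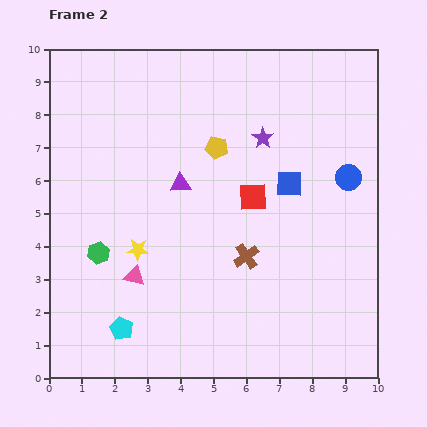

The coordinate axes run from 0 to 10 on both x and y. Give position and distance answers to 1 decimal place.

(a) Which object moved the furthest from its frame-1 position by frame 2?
the pink triangle

(moved 3.9; next 3.5)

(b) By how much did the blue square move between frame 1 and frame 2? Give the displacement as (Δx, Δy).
(-0.2, 2.5)

The blue square was at (7.5, 3.4) in frame 1 and (7.3, 5.9) in frame 2.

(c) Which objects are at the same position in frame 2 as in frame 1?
the blue circle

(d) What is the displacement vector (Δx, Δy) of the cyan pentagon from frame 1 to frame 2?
(-1.3, -1.3)

The cyan pentagon was at (3.5, 2.8) in frame 1 and (2.2, 1.5) in frame 2.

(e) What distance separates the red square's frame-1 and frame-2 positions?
2.8

The red square moved from (3.7, 4.2) to (6.2, 5.5), a distance of √(2.5² + 1.3²) ≈ 2.8.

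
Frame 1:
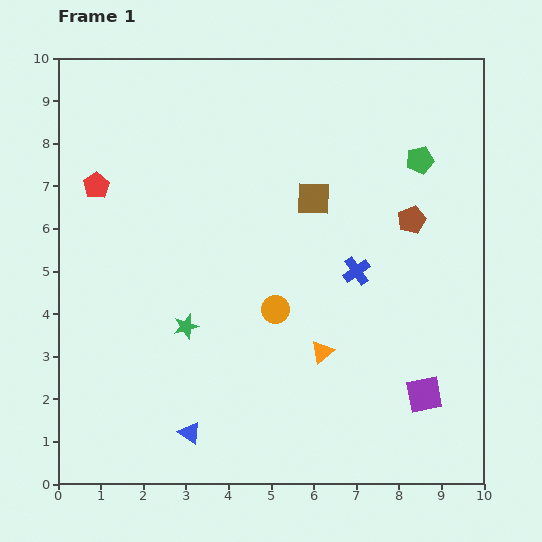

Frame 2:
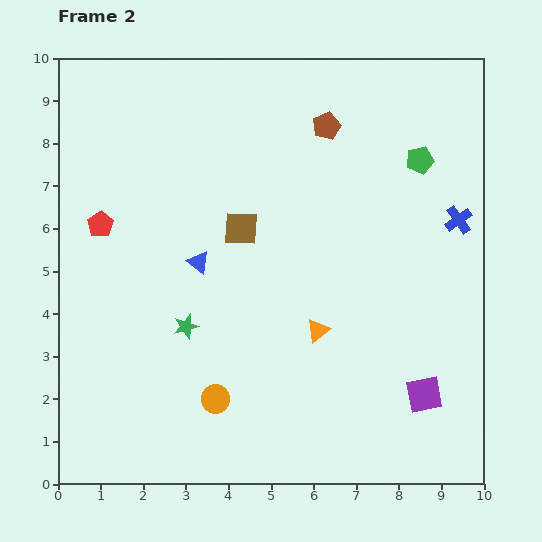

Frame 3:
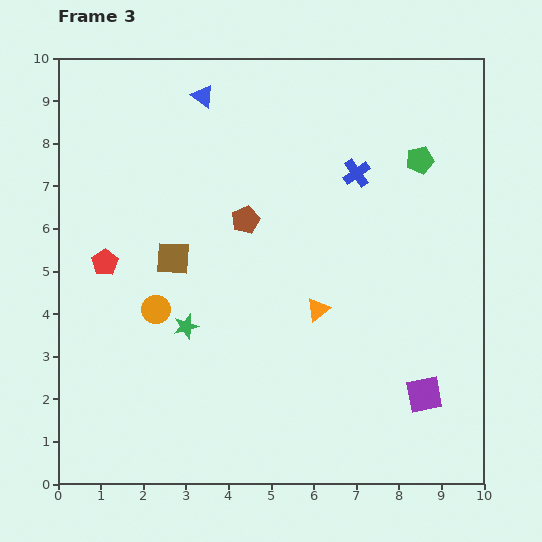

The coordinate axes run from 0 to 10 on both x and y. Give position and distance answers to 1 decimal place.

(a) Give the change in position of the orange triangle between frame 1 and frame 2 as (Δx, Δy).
(-0.1, 0.5)

The orange triangle was at (6.2, 3.1) in frame 1 and (6.1, 3.6) in frame 2.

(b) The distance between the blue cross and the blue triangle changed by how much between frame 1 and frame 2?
+0.8

Distance in frame 1: 5.4. Distance in frame 2: 6.2.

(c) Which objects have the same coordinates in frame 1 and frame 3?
the purple square, the green pentagon, the green star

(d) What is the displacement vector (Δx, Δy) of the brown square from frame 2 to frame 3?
(-1.6, -0.7)

The brown square was at (4.3, 6.0) in frame 2 and (2.7, 5.3) in frame 3.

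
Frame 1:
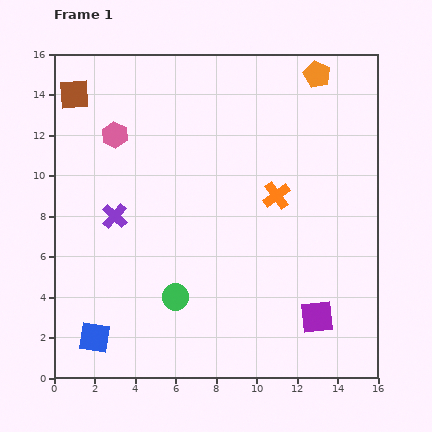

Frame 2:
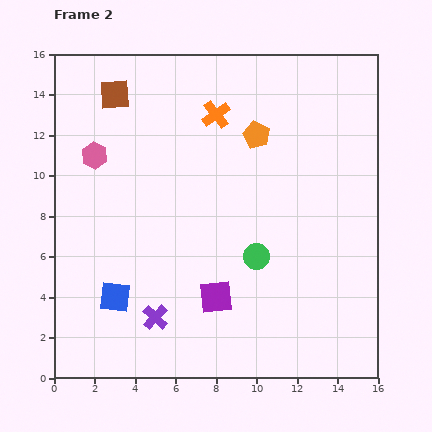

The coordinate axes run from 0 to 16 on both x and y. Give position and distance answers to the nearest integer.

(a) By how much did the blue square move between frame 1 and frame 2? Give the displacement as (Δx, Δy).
(1, 2)

The blue square was at (2, 2) in frame 1 and (3, 4) in frame 2.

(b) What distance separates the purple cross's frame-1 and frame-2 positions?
5

The purple cross moved from (3, 8) to (5, 3), a distance of √(2² + 5²) ≈ 5.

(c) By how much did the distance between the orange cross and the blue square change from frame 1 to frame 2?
-1

Distance in frame 1: 11. Distance in frame 2: 10.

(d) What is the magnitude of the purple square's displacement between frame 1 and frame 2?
5

The purple square moved from (13, 3) to (8, 4), a distance of √(5² + 1²) ≈ 5.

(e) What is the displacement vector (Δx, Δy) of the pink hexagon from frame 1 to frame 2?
(-1, -1)

The pink hexagon was at (3, 12) in frame 1 and (2, 11) in frame 2.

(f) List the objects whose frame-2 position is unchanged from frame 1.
none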